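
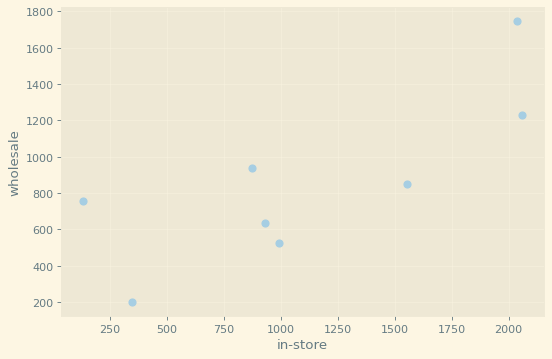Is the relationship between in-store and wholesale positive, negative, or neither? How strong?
positive, strong

Points are positively correlated; strong (|r| ≈ 0.8).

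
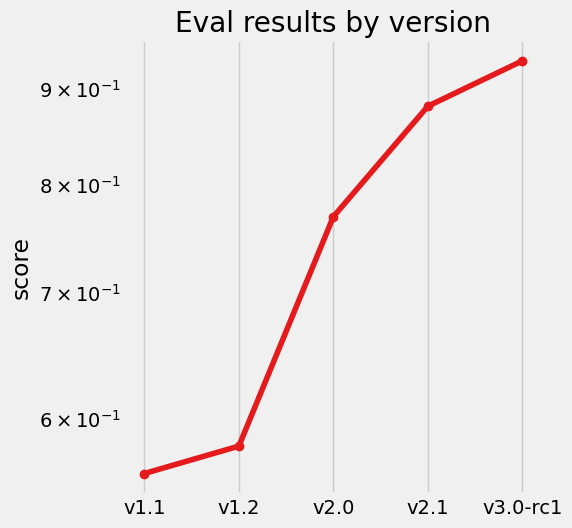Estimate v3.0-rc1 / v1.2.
v3.0-rc1 ≈ 0.95, v1.2 ≈ 0.60; 0.95/0.60 ≈ 1.58.

≈ 1.58×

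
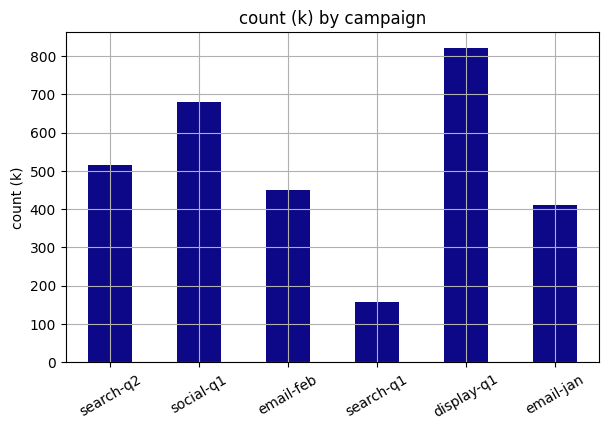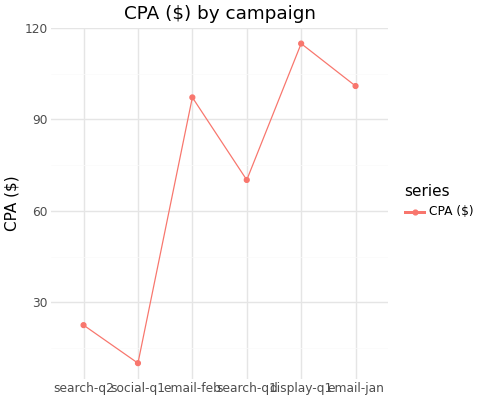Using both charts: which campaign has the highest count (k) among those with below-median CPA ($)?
social-q1

Chart 2 median CPA ($) ≈ 80; below-median campaigns: search-q2, social-q1, search-q1. Among those, social-q1 has the highest count (k) (≈ 700).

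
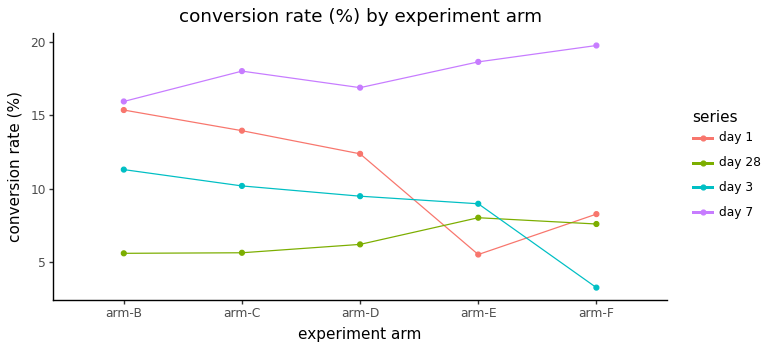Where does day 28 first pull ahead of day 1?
arm-E

arm-D: day 28 ≈ 6 vs day 1 ≈ 12 (not yet); arm-E: day 28 ≈ 8 vs day 1 ≈ 6 (first crossover).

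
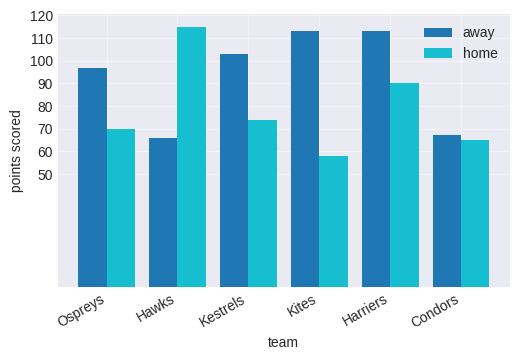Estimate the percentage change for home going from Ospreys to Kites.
≈ -14.3%

Ospreys ≈ 70, Kites ≈ 60; (60 − 70) / 70 ≈ -14.3%.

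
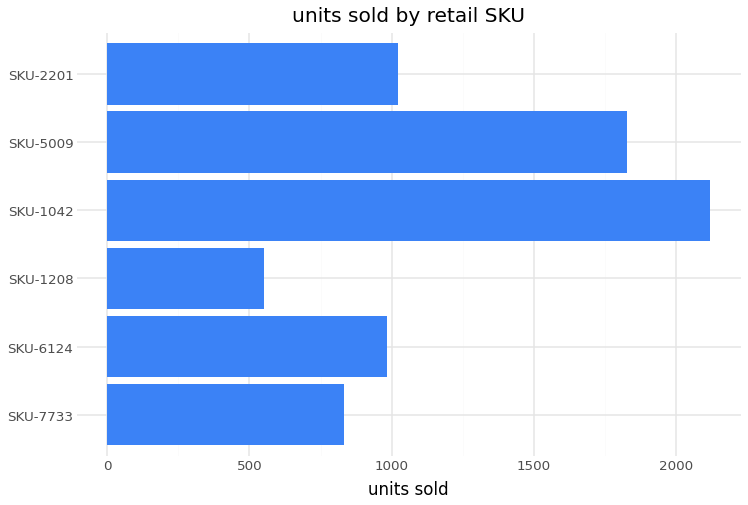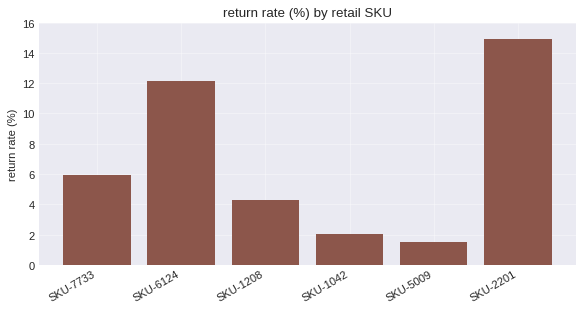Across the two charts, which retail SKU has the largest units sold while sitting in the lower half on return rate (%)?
SKU-1042

Chart 2 median return rate (%) ≈ 6; below-median retail SKUs: SKU-1208, SKU-1042, SKU-5009. Among those, SKU-1042 has the highest units sold (≈ 2200).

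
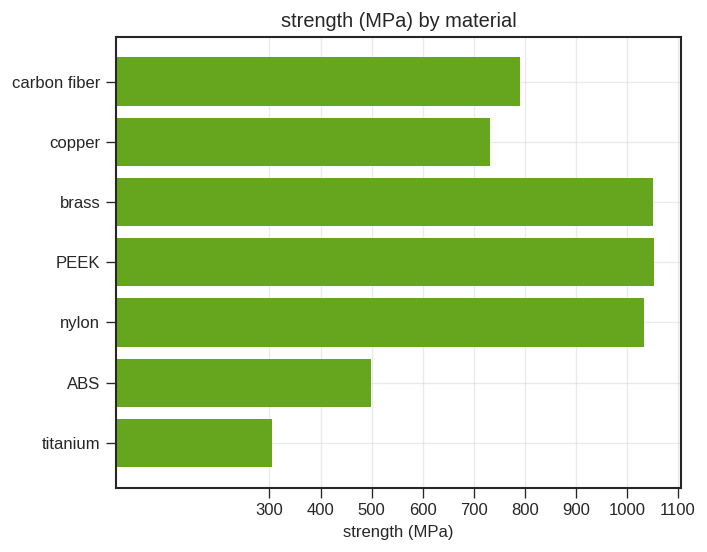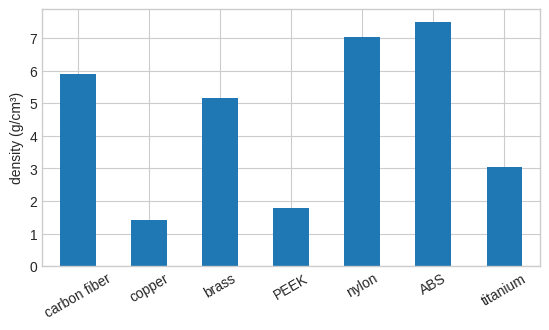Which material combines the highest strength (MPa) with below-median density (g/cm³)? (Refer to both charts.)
PEEK

Chart 2 median density (g/cm³) ≈ 5; below-median materials: copper, PEEK, titanium. Among those, PEEK has the highest strength (MPa) (≈ 1100).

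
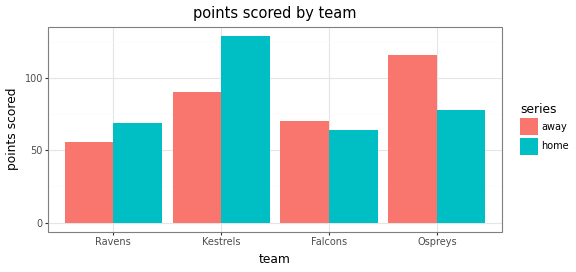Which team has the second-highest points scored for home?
Ospreys

Top 3 for home: Kestrels ≈ 120, Ospreys ≈ 80, Ravens ≈ 60.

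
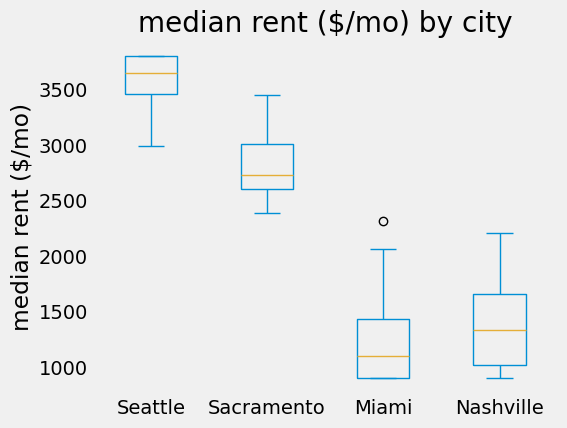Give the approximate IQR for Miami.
Q3 ≈ 1500, Q1 ≈ 1000; IQR ≈ 500.

≈ 500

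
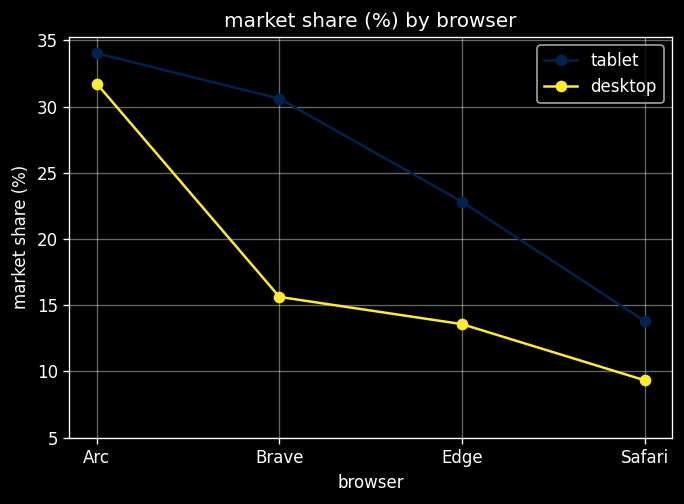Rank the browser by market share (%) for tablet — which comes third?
Top 4 for tablet: Arc ≈ 35, Brave ≈ 30, Edge ≈ 25, Safari ≈ 15.

Edge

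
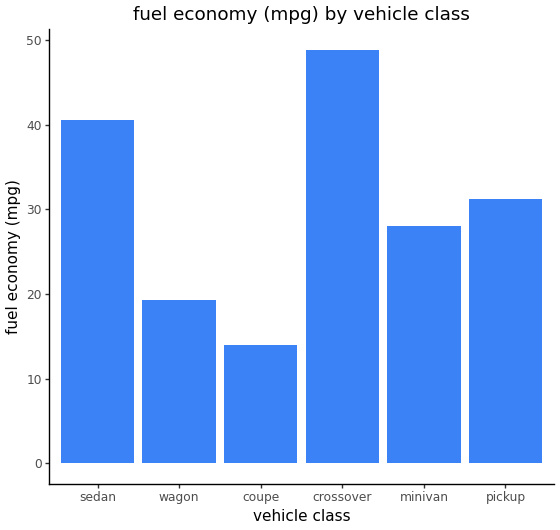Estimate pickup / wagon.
pickup ≈ 30, wagon ≈ 20; 30/20 ≈ 1.5.

≈ 1.5×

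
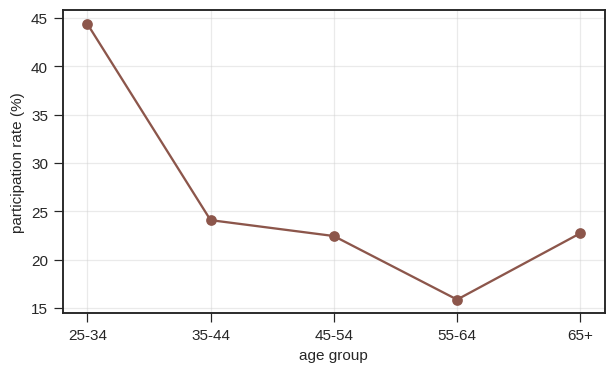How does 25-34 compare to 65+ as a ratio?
25-34 ≈ 45, 65+ ≈ 25; 45/25 ≈ 1.8.

≈ 1.8×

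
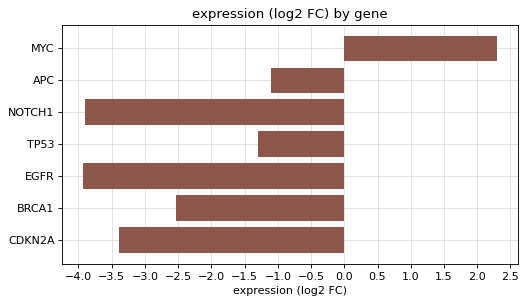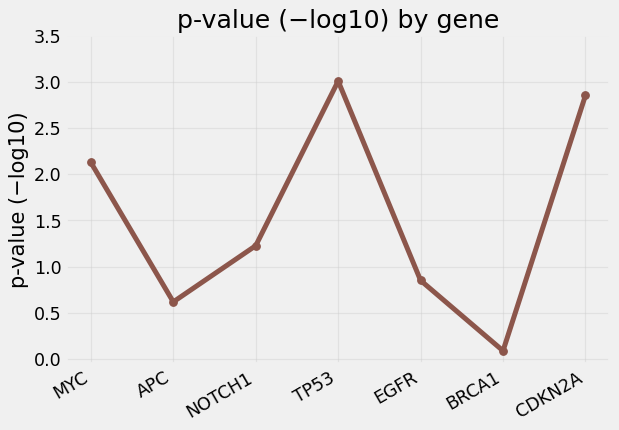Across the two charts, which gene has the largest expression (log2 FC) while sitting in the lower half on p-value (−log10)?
APC

Chart 2 median p-value (−log10) ≈ 1; below-median genes: APC, EGFR, BRCA1. Among those, APC has the highest expression (log2 FC) (≈ -1).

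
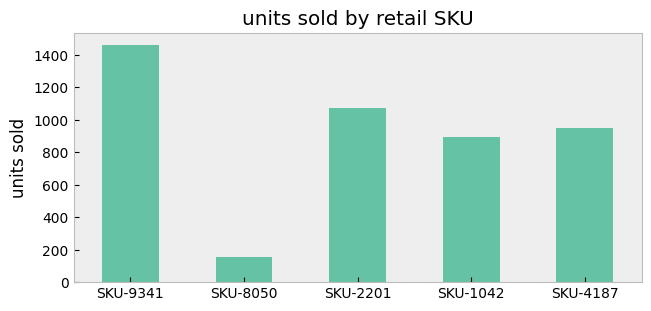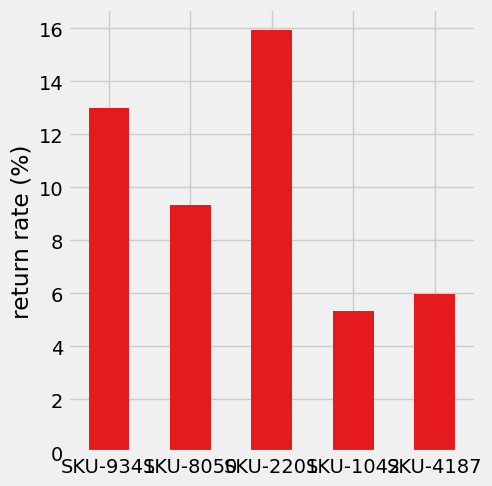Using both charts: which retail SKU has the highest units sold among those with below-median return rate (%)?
SKU-4187

Chart 2 median return rate (%) ≈ 10; below-median retail SKUs: SKU-1042, SKU-4187. Among those, SKU-4187 has the highest units sold (≈ 1000).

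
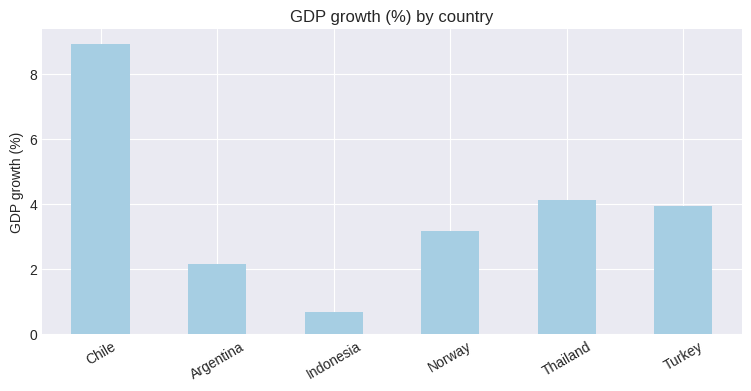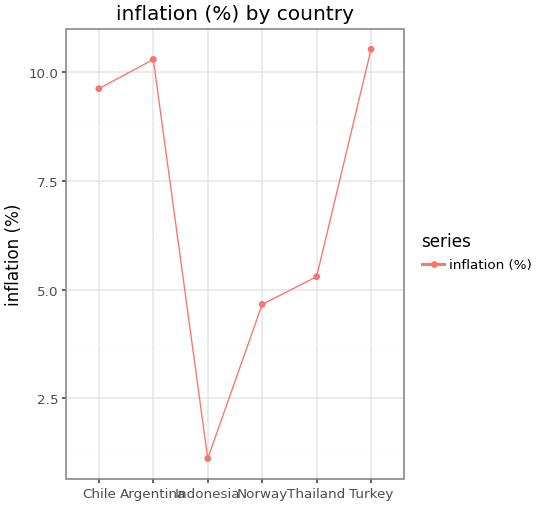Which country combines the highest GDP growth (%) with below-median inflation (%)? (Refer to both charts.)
Thailand

Chart 2 median inflation (%) ≈ 7; below-median countries: Indonesia, Norway, Thailand. Among those, Thailand has the highest GDP growth (%) (≈ 4).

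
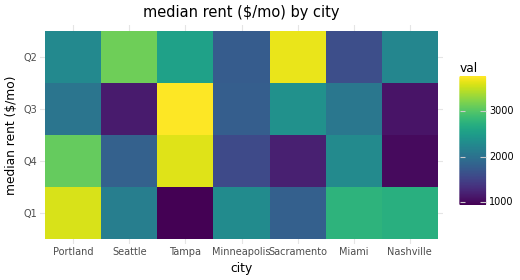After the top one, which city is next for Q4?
Top 3 for Q4: Tampa ≈ 3500, Portland ≈ 3000, Miami ≈ 2500.

Portland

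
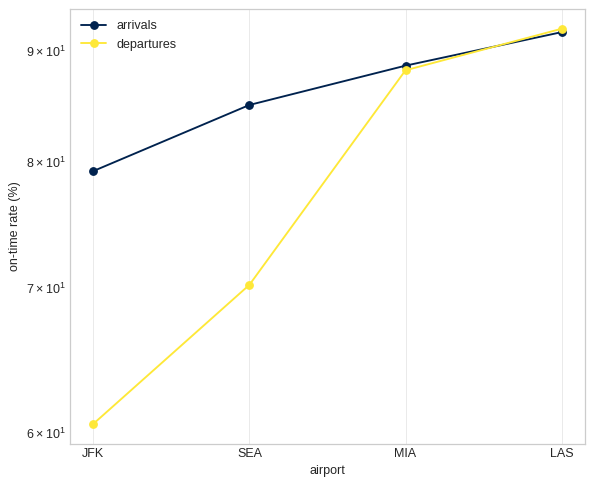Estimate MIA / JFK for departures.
MIA ≈ 90, JFK ≈ 60; 90/60 ≈ 1.5.

≈ 1.5×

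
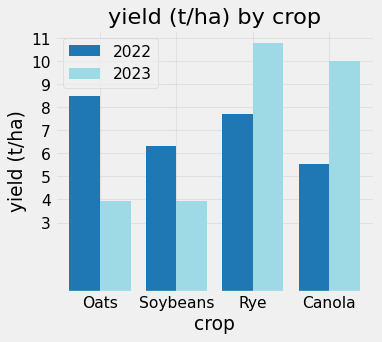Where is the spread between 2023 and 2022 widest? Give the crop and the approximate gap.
Oats, ≈ 5 t/ha

Oats: 2023 ≈ 4, 2022 ≈ 9 → gap ≈ 5. Next-largest (Canola) is only ≈ 4.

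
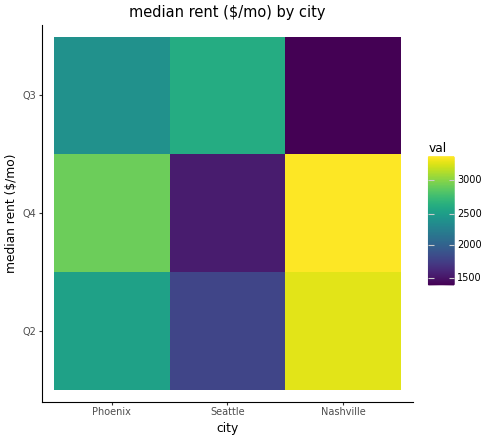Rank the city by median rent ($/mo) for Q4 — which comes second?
Phoenix

Top 3 for Q4: Nashville ≈ 3400, Phoenix ≈ 3000, Seattle ≈ 1600.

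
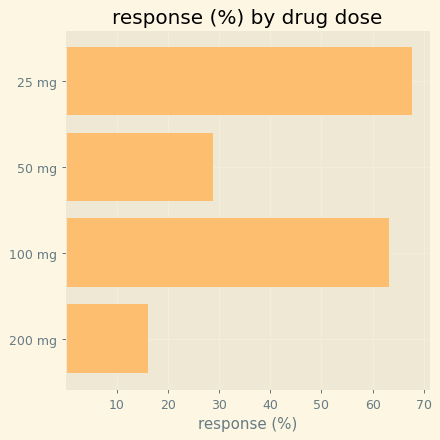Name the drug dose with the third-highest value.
50 mg

Top 4: 25 mg ≈ 70, 100 mg ≈ 60, 50 mg ≈ 30, 200 mg ≈ 20.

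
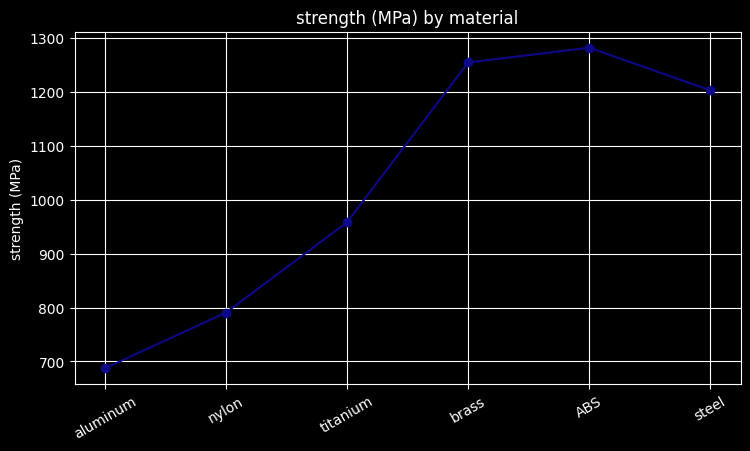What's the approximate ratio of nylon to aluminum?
nylon ≈ 800, aluminum ≈ 700; 800/700 ≈ 1.14.

≈ 1.14×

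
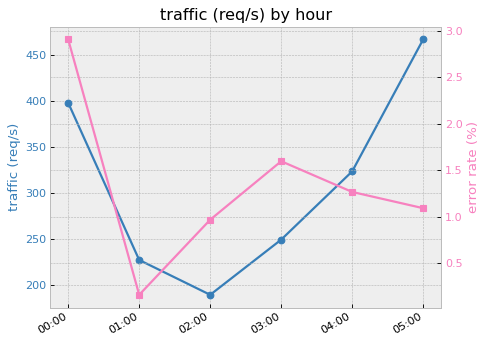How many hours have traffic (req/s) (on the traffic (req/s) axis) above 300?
Above 300: 00:00, 04:00, 05:00.

3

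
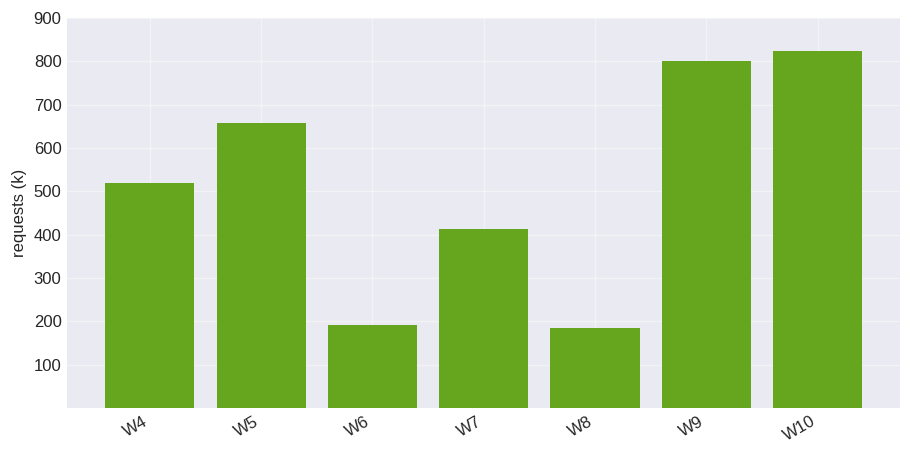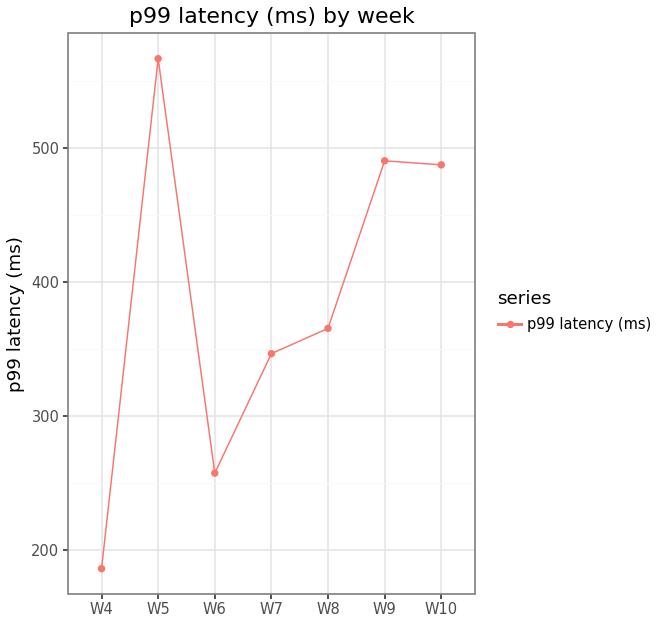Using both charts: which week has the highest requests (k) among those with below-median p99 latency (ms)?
W4

Chart 2 median p99 latency (ms) ≈ 400; below-median weeks: W4, W6, W7. Among those, W4 has the highest requests (k) (≈ 500).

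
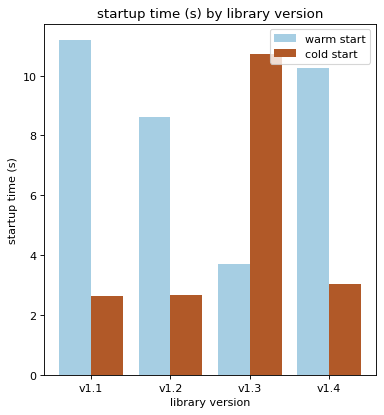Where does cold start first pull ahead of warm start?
v1.2: cold start ≈ 3 vs warm start ≈ 9 (not yet); v1.3: cold start ≈ 11 vs warm start ≈ 4 (first crossover).

v1.3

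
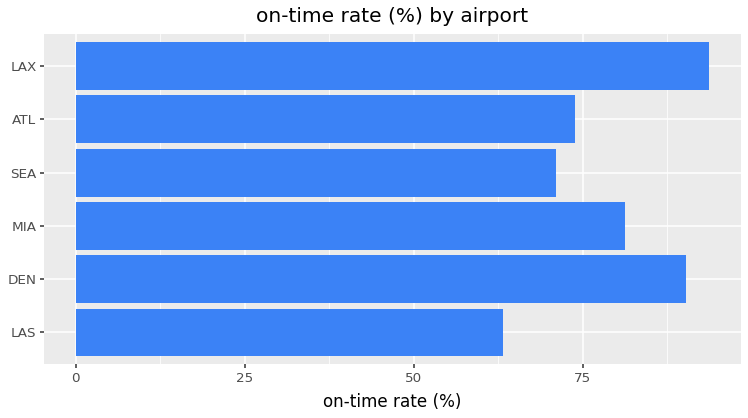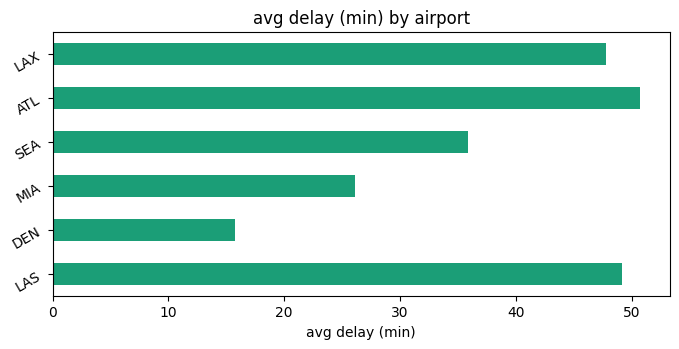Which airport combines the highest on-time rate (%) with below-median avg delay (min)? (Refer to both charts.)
DEN

Chart 2 median avg delay (min) ≈ 40; below-median airports: DEN, MIA, SEA. Among those, DEN has the highest on-time rate (%) (≈ 90).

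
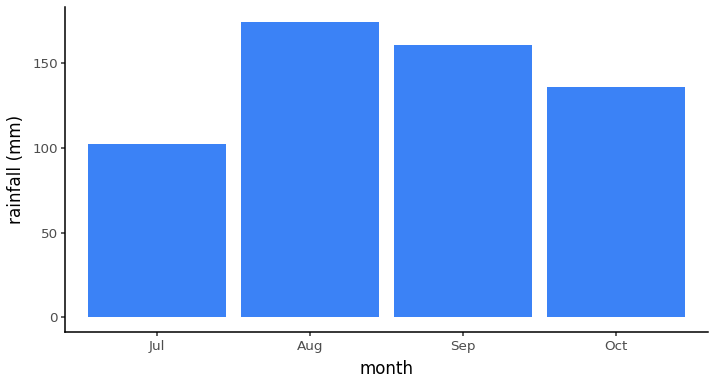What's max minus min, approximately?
≈ 80

Max Aug ≈ 180, min Jul ≈ 100; range ≈ 80.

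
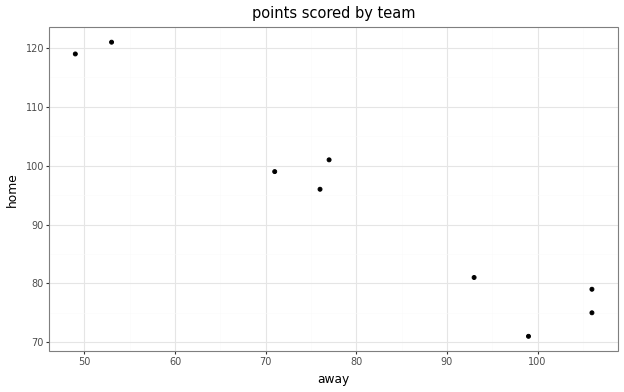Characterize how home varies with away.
negative, strong

Points are negatively correlated; strong (|r| ≈ 1.0).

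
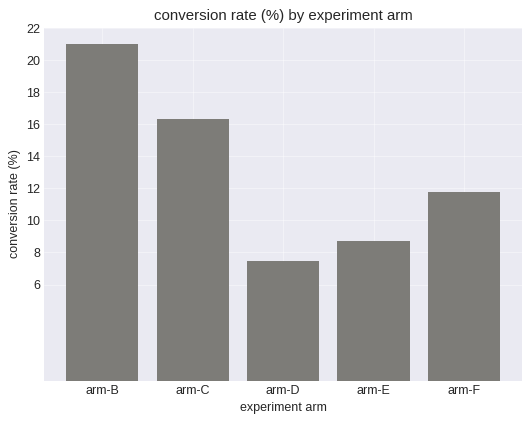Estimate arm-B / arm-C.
≈ 1.25×

arm-B ≈ 20, arm-C ≈ 16; 20/16 ≈ 1.25.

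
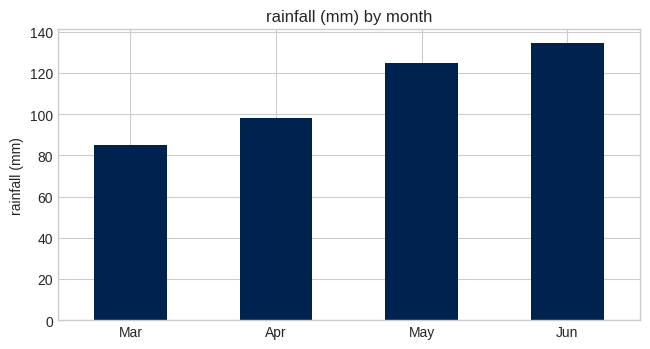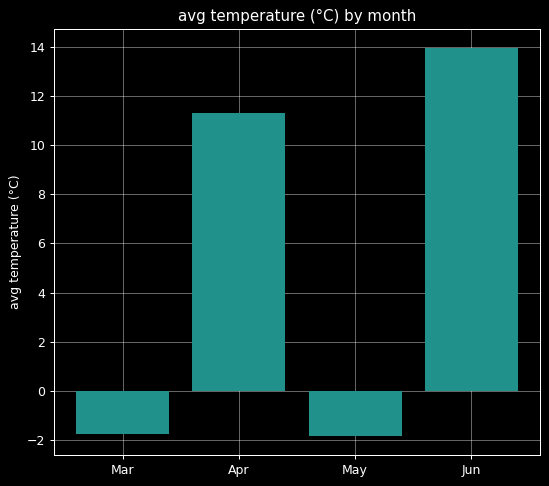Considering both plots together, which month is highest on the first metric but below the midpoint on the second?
Chart 2 median avg temperature (°C) ≈ 4; below-median months: Mar, May. Among those, May has the highest rainfall (mm) (≈ 120).

May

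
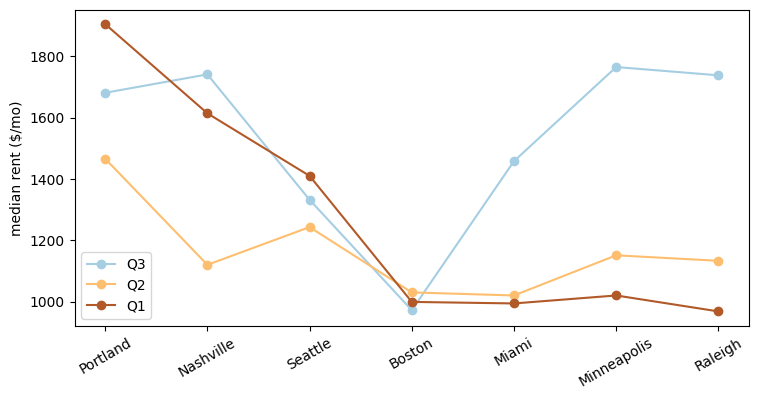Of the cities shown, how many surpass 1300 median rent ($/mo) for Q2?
1

Above 1300: Portland.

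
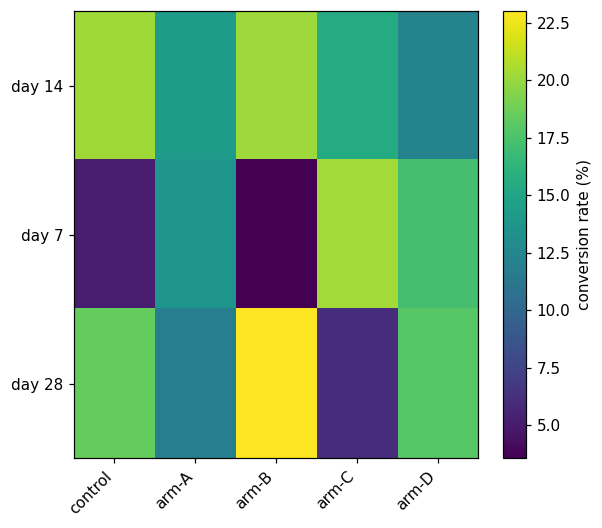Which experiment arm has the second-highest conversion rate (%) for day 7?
Top 3 for day 7: arm-C ≈ 20, arm-D ≈ 18, arm-A ≈ 14.

arm-D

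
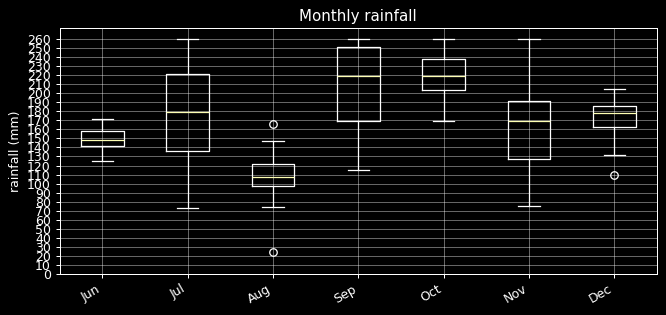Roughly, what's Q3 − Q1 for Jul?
≈ 80

Q3 ≈ 220, Q1 ≈ 140; IQR ≈ 80.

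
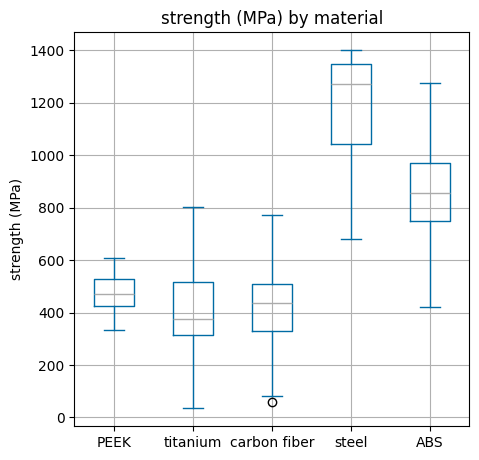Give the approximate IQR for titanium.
Q3 ≈ 500, Q1 ≈ 300; IQR ≈ 200.

≈ 200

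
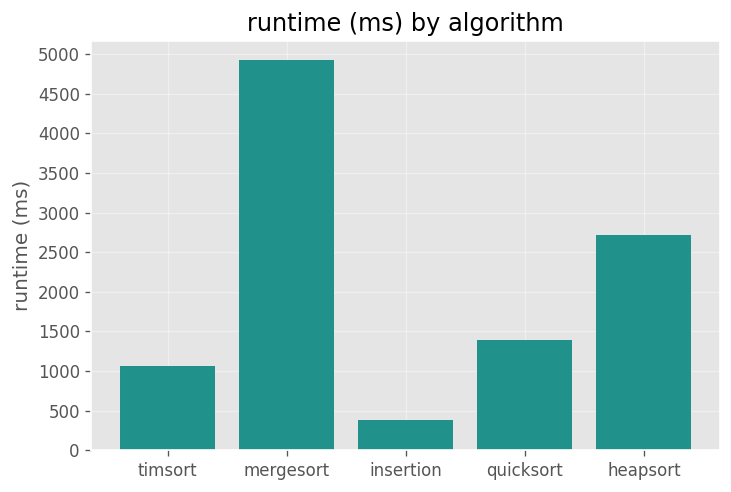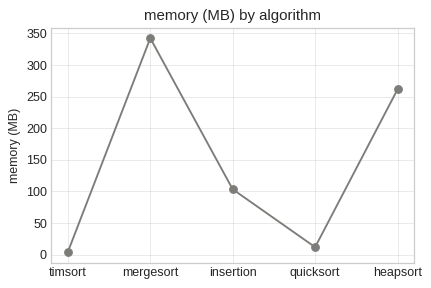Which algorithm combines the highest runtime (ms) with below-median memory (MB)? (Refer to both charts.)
quicksort

Chart 2 median memory (MB) ≈ 100; below-median algorithms: timsort, quicksort. Among those, quicksort has the highest runtime (ms) (≈ 1500).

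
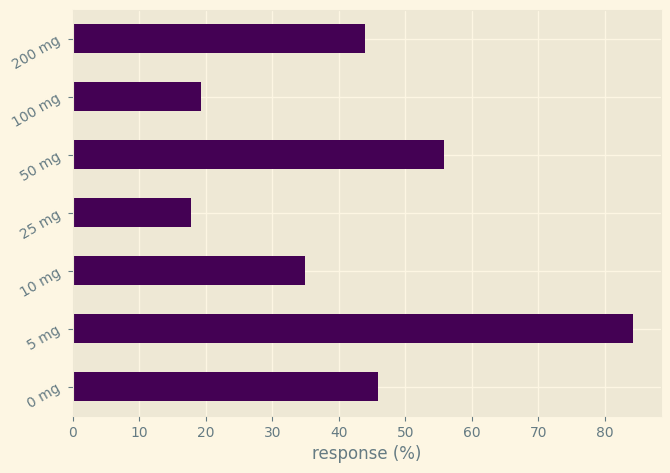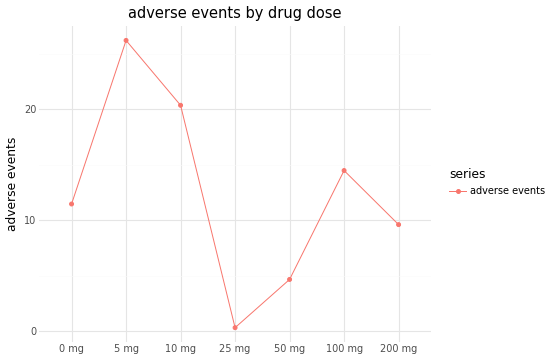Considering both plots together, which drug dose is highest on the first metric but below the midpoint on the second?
Chart 2 median adverse events ≈ 10; below-median drug doses: 25 mg, 50 mg, 200 mg. Among those, 50 mg has the highest response (%) (≈ 60).

50 mg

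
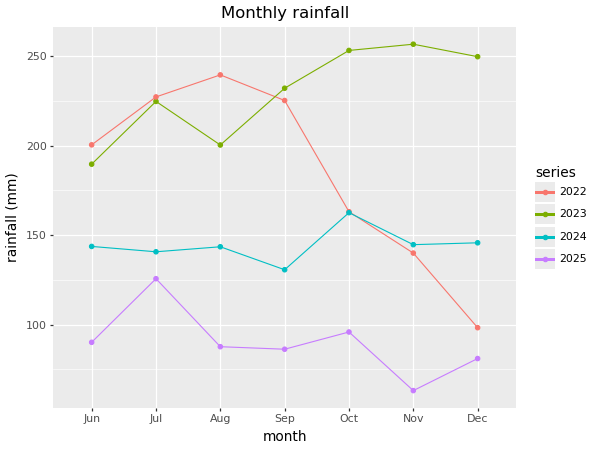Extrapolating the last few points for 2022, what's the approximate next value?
Last three: 160, 140, 100 → slope ≈ -30/step → next ≈ 70.

≈ 70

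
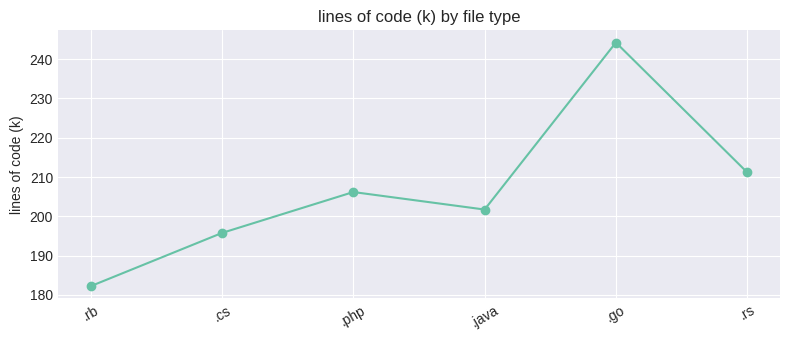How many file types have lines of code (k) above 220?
1

Above 220: .go.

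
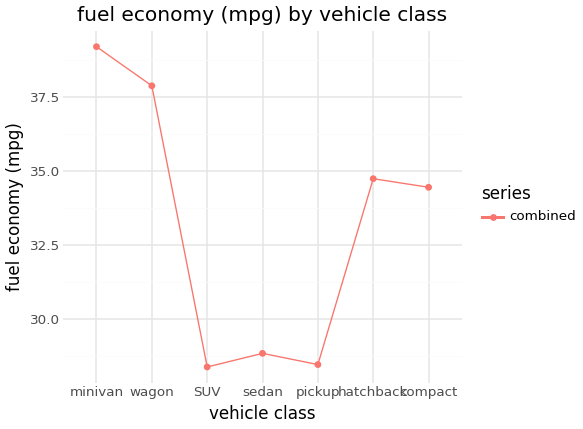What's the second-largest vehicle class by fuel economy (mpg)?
wagon

Top 3: minivan ≈ 39, wagon ≈ 38, hatchback ≈ 35.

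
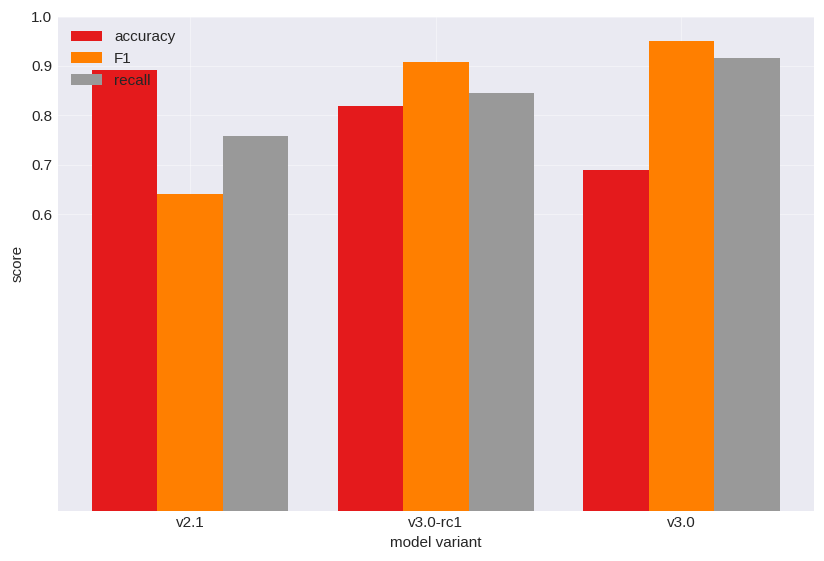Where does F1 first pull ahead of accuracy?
v2.1: F1 ≈ 0.6 vs accuracy ≈ 0.9 (not yet); v3.0-rc1: F1 ≈ 0.9 vs accuracy ≈ 0.8 (first crossover).

v3.0-rc1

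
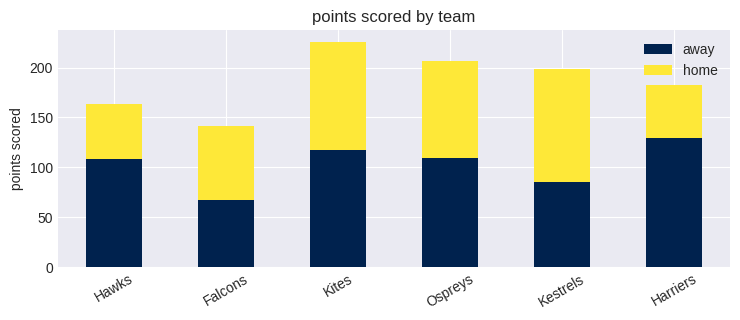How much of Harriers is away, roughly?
away top ≈ 120, bottom ≈ 0; segment ≈ 120.

≈ 120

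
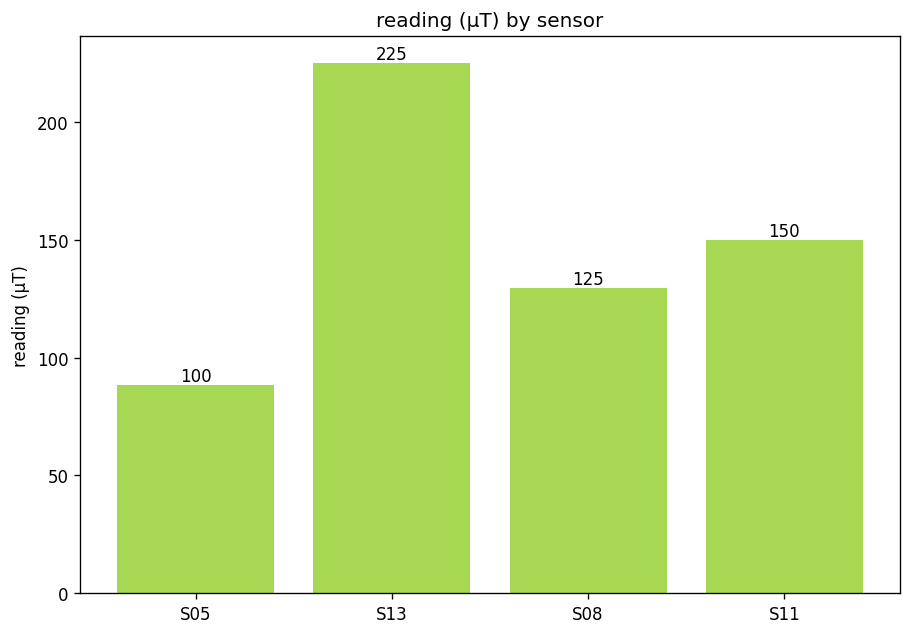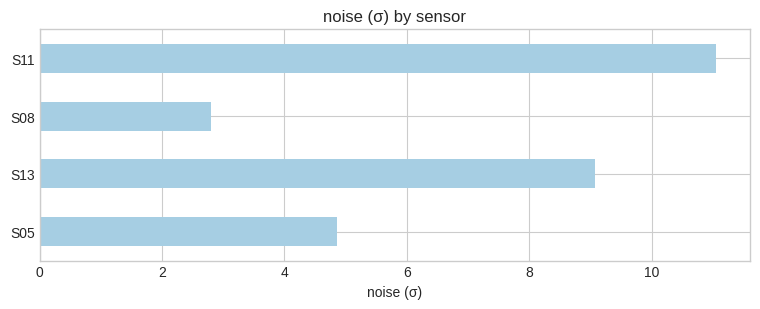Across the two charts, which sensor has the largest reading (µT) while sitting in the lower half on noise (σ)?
Chart 2 median noise (σ) ≈ 6; below-median sensors: S05, S08. Among those, S08 has the highest reading (µT) (≈ 125).

S08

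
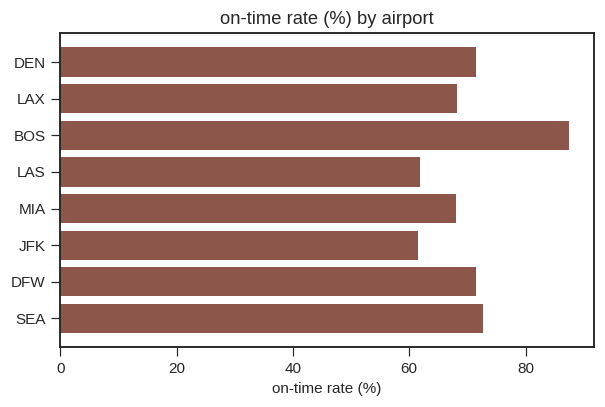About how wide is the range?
Max BOS ≈ 90, min JFK ≈ 60; range ≈ 30.

≈ 30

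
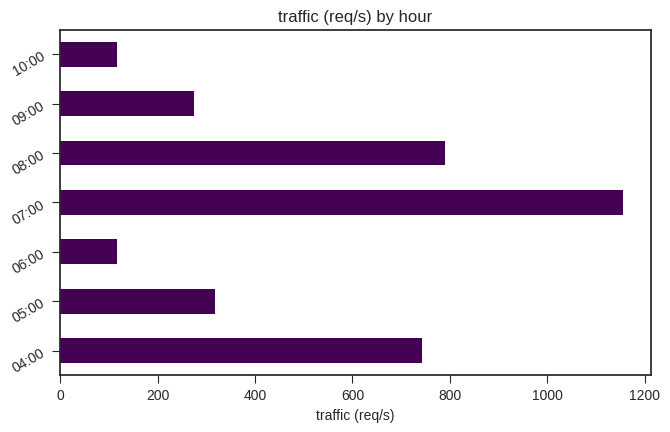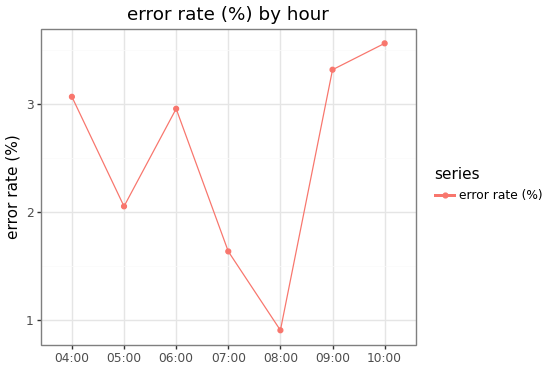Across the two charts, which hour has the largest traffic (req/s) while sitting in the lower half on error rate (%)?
Chart 2 median error rate (%) ≈ 3; below-median hours: 05:00, 07:00, 08:00. Among those, 07:00 has the highest traffic (req/s) (≈ 1200).

07:00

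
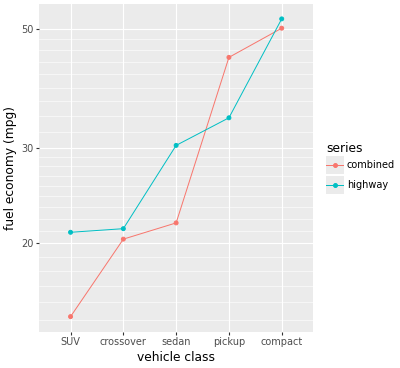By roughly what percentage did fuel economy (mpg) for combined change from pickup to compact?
pickup ≈ 45, compact ≈ 50; (50 − 45) / 45 ≈ +11.1%.

≈ +11.1%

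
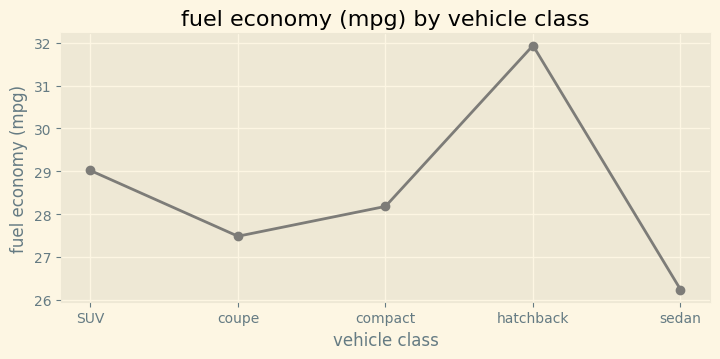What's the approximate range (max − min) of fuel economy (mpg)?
≈ 6.0

Max hatchback ≈ 32.0, min sedan ≈ 26.0; range ≈ 6.0.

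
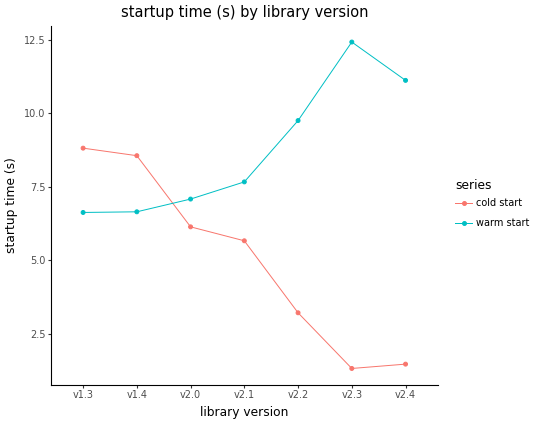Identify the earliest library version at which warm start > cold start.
v1.4: warm start ≈ 7 vs cold start ≈ 9 (not yet); v2.0: warm start ≈ 7 vs cold start ≈ 6 (first crossover).

v2.0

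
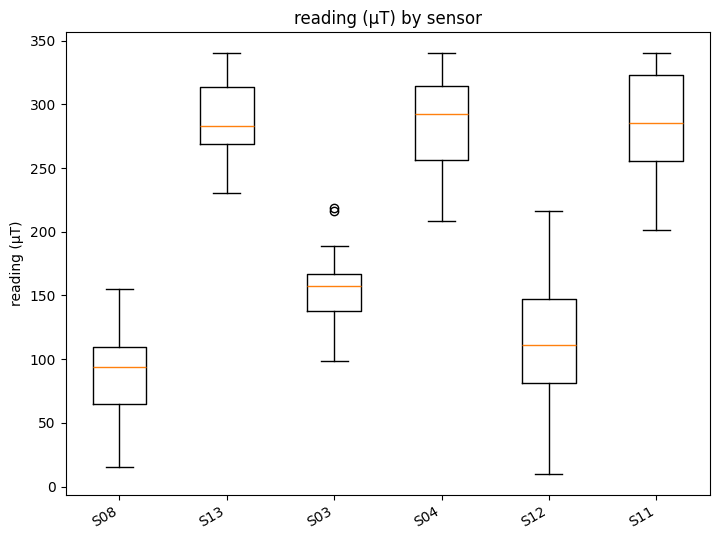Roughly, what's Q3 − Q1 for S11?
≈ 60

Q3 ≈ 320, Q1 ≈ 260; IQR ≈ 60.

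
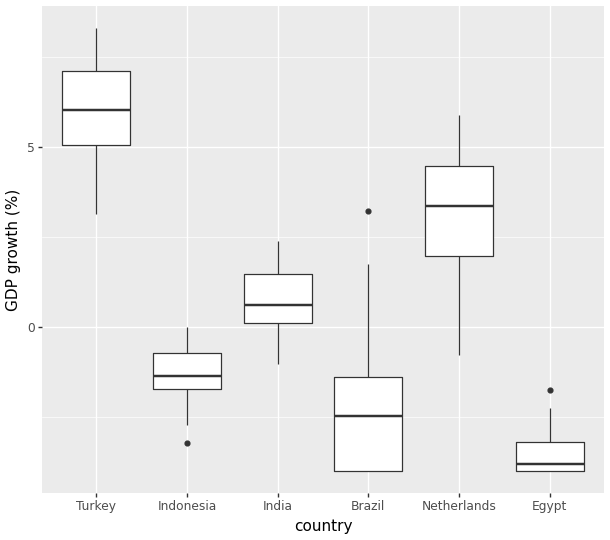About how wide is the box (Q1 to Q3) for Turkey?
≈ 2

Q3 ≈ 7, Q1 ≈ 5; IQR ≈ 2.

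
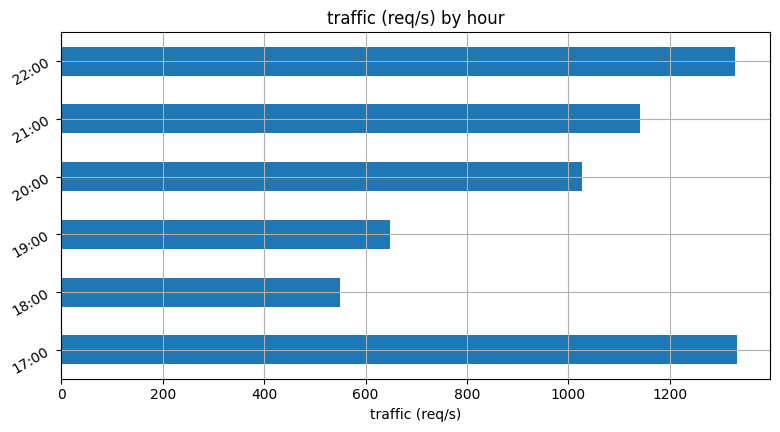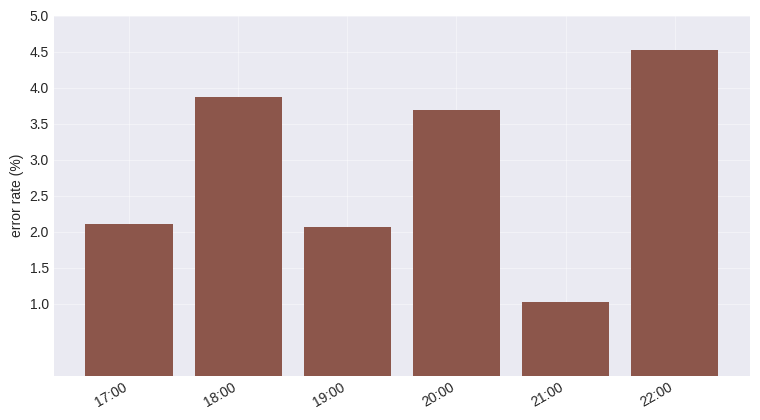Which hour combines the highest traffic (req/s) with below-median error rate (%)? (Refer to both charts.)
17:00

Chart 2 median error rate (%) ≈ 3; below-median hours: 17:00, 19:00, 21:00. Among those, 17:00 has the highest traffic (req/s) (≈ 1400).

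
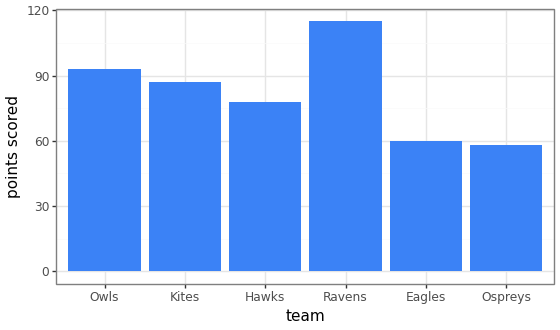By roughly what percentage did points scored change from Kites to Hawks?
≈ -11.1%

Kites ≈ 90, Hawks ≈ 80; (80 − 90) / 90 ≈ -11.1%.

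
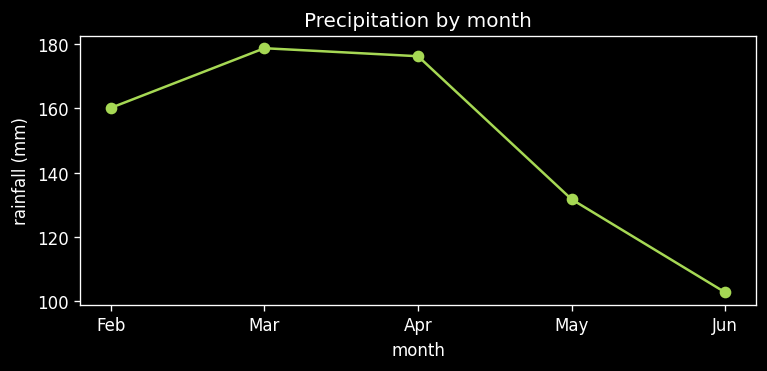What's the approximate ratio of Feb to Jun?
Feb ≈ 160, Jun ≈ 100; 160/100 ≈ 1.6.

≈ 1.6×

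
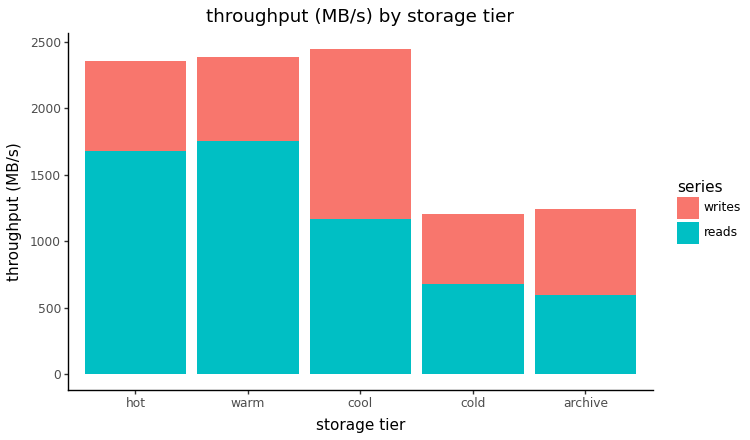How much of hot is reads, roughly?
reads top ≈ 1500, bottom ≈ 0; segment ≈ 1500.

≈ 1500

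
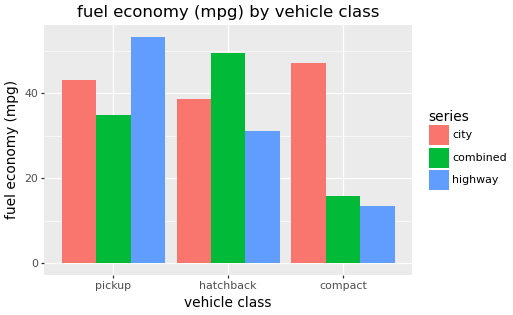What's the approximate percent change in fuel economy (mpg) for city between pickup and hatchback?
≈ -11.1%

pickup ≈ 45, hatchback ≈ 40; (40 − 45) / 45 ≈ -11.1%.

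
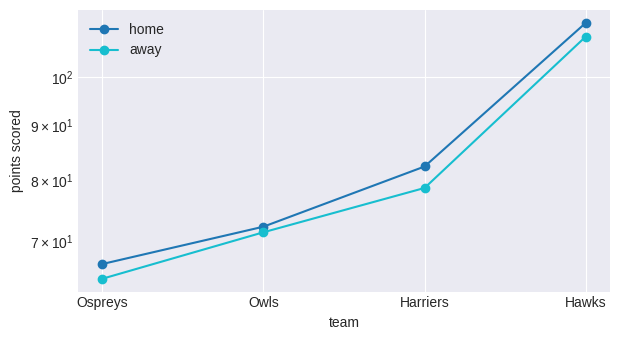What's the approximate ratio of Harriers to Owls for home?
≈ 1.14×

Harriers ≈ 80, Owls ≈ 70; 80/70 ≈ 1.14.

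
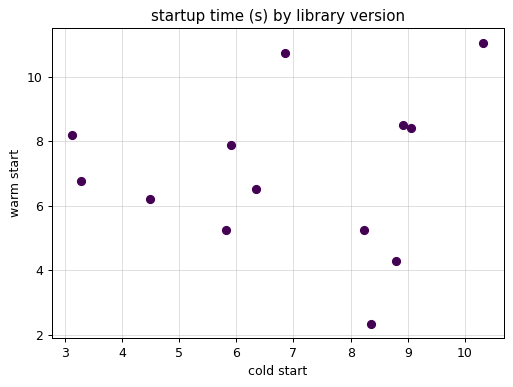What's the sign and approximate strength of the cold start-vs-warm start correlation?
Points are roughly uncorrelated; weak (|r| ≈ 0.1).

no clear correlation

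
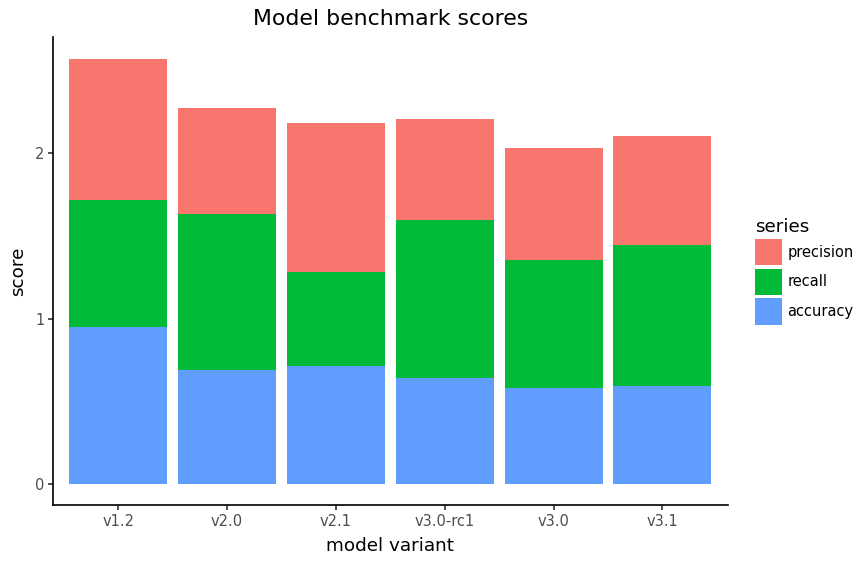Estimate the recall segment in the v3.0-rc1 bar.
≈ 1.0

recall top ≈ 1.5, bottom ≈ 0.5; segment ≈ 1.0.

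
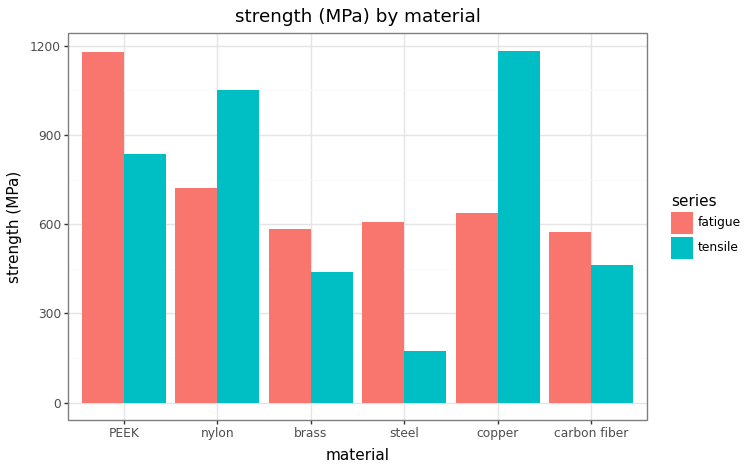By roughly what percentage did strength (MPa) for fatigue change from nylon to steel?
nylon ≈ 700, steel ≈ 600; (600 − 700) / 700 ≈ -14.3%.

≈ -14.3%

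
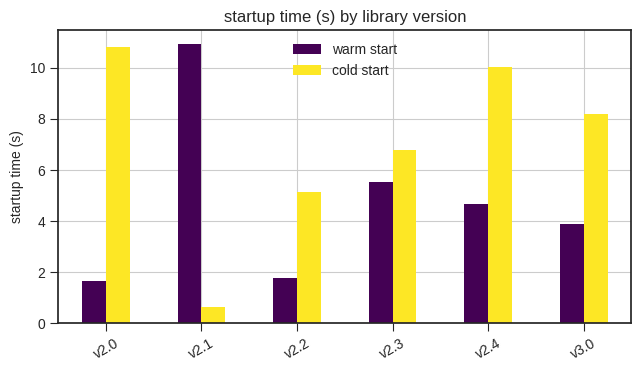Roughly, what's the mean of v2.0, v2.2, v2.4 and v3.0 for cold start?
≈ 8

(11 + 5 + 10 + 8) / 4 ≈ 8.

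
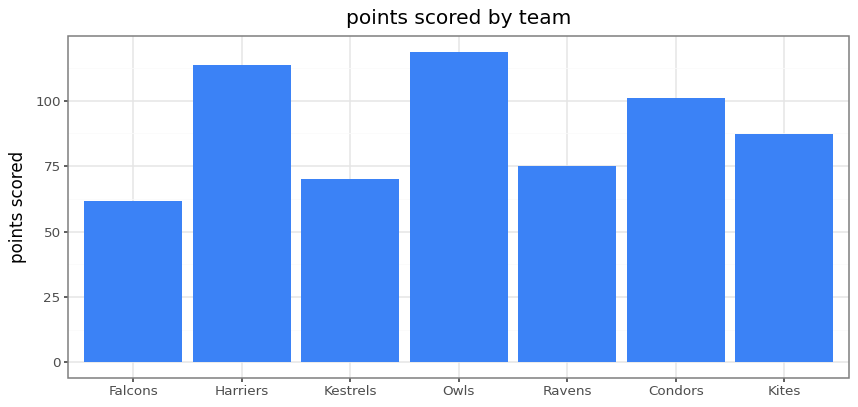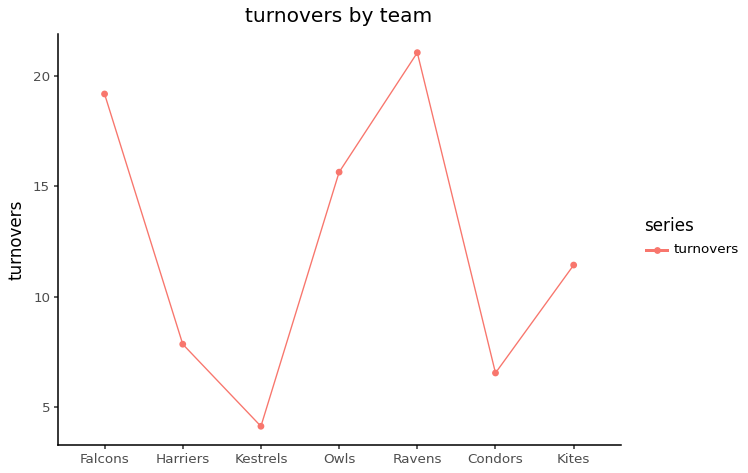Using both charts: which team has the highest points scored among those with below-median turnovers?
Chart 2 median turnovers ≈ 12; below-median teams: Harriers, Kestrels, Condors. Among those, Harriers has the highest points scored (≈ 120).

Harriers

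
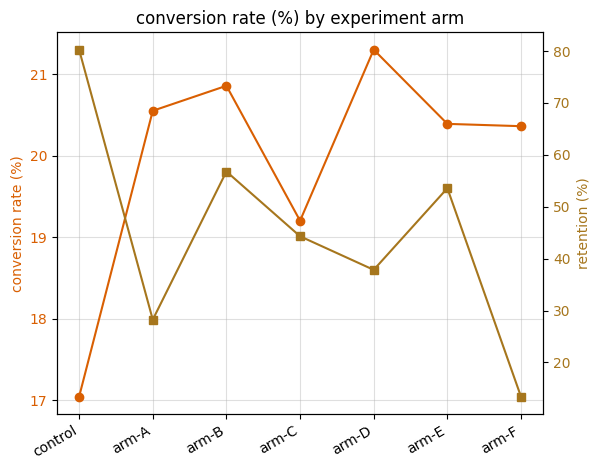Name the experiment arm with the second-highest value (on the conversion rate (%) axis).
arm-B

Top 3 (on the conversion rate (%) axis): arm-D ≈ 21.5, arm-B ≈ 21.0, arm-A ≈ 20.5.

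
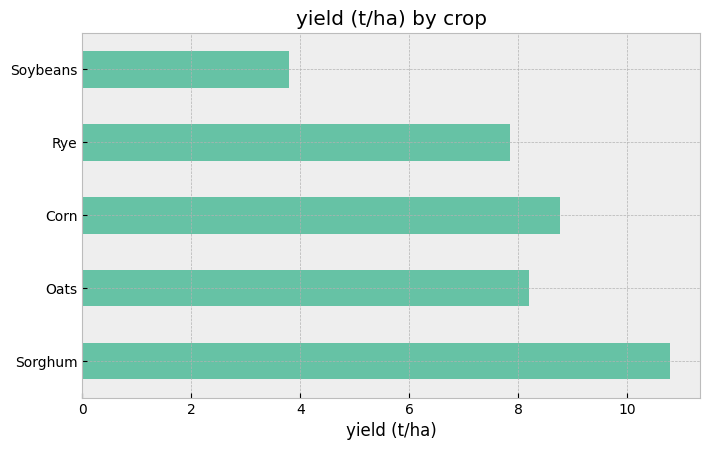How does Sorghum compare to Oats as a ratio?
≈ 1.38×

Sorghum ≈ 11, Oats ≈ 8; 11/8 ≈ 1.38.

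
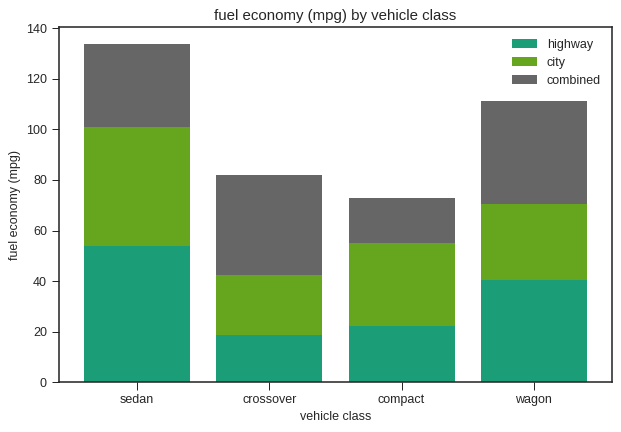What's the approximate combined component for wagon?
≈ 40

combined top ≈ 120, bottom ≈ 80; segment ≈ 40.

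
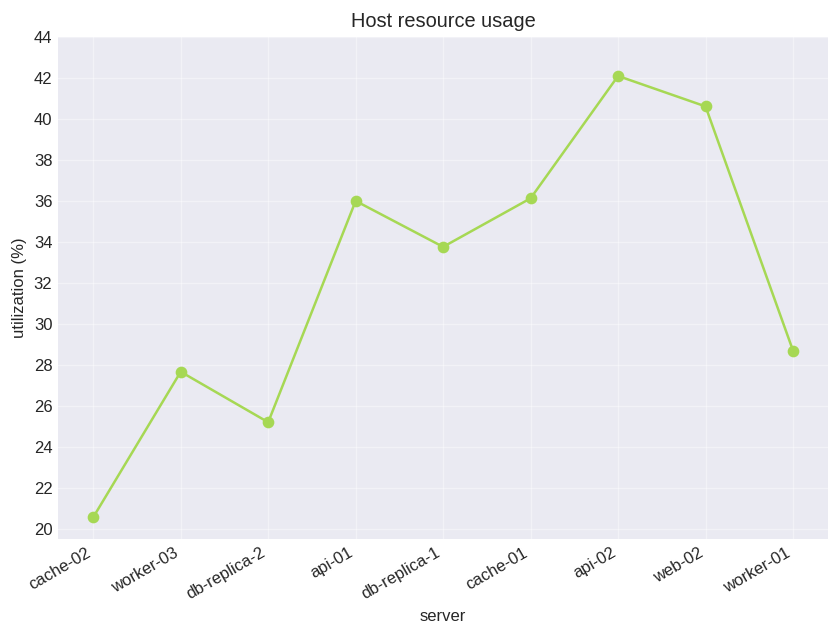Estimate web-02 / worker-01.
web-02 ≈ 40, worker-01 ≈ 28; 40/28 ≈ 1.43.

≈ 1.43×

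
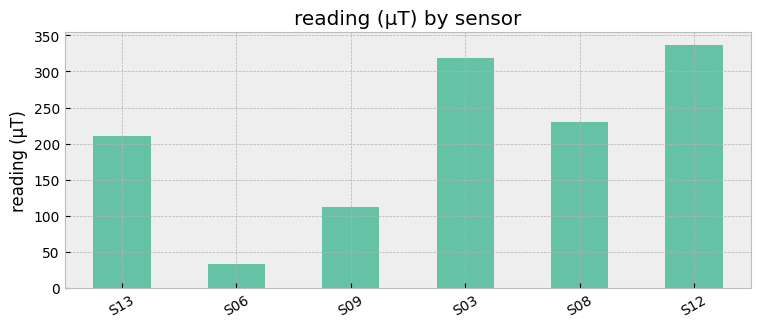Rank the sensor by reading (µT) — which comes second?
Top 3: S12 ≈ 350, S03 ≈ 300, S08 ≈ 250.

S03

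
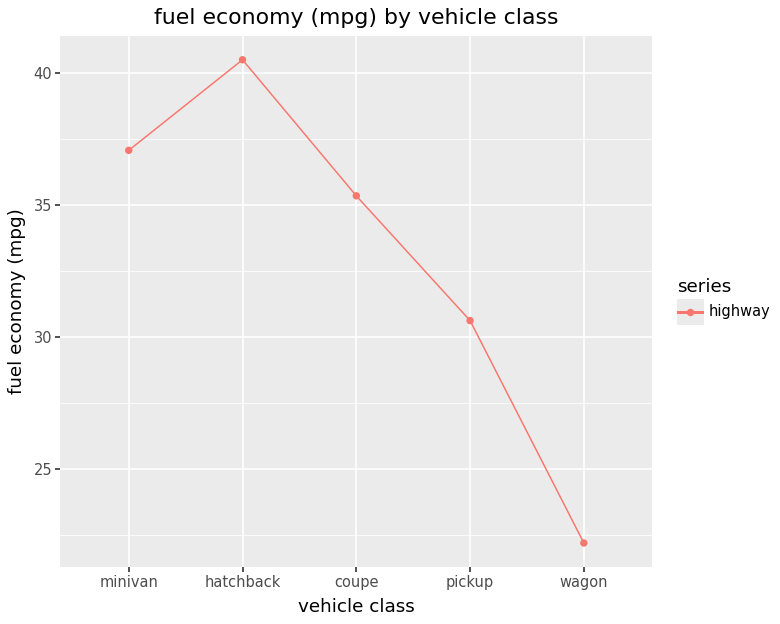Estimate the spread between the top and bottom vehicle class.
≈ 18

Max hatchback ≈ 40, min wagon ≈ 22; range ≈ 18.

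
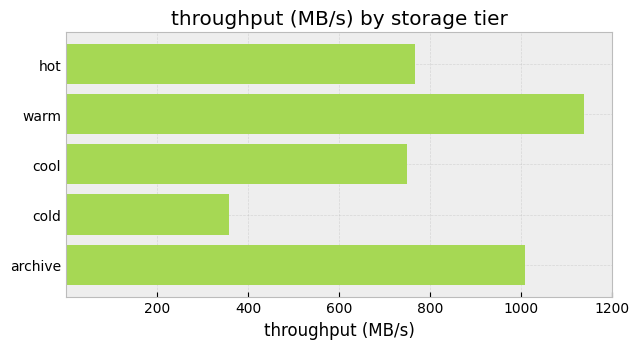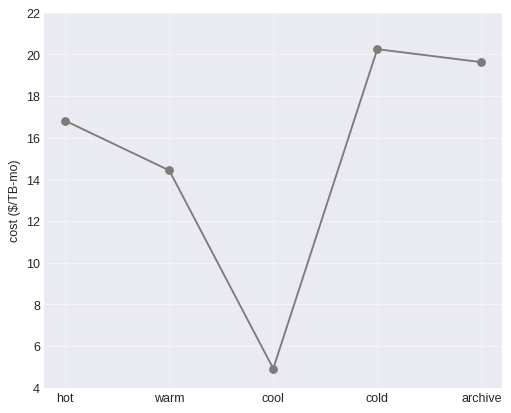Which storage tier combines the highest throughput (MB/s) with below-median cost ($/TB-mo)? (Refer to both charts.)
warm

Chart 2 median cost ($/TB-mo) ≈ 16; below-median storage tiers: warm, cool. Among those, warm has the highest throughput (MB/s) (≈ 1200).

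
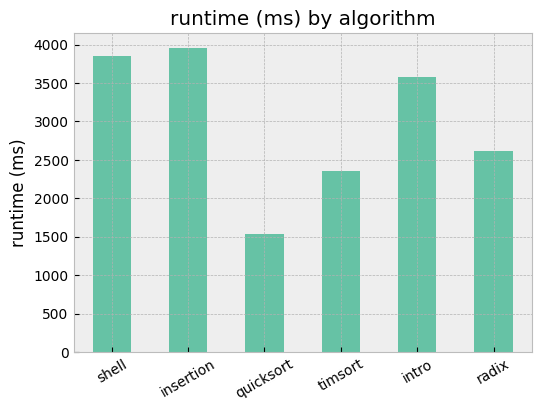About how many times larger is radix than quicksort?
radix ≈ 2500, quicksort ≈ 1500; 2500/1500 ≈ 1.67.

≈ 1.67×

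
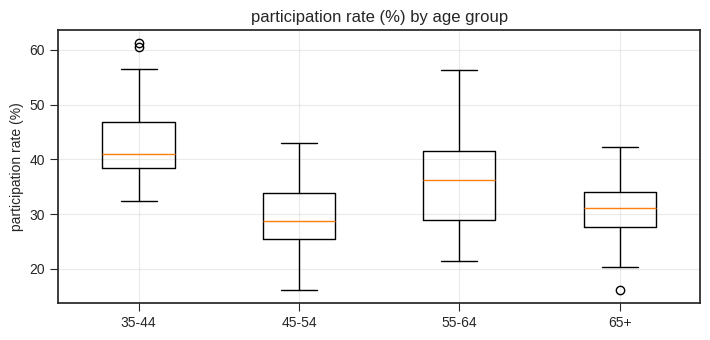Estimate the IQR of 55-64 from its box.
≈ 13

Q3 ≈ 42, Q1 ≈ 29; IQR ≈ 13.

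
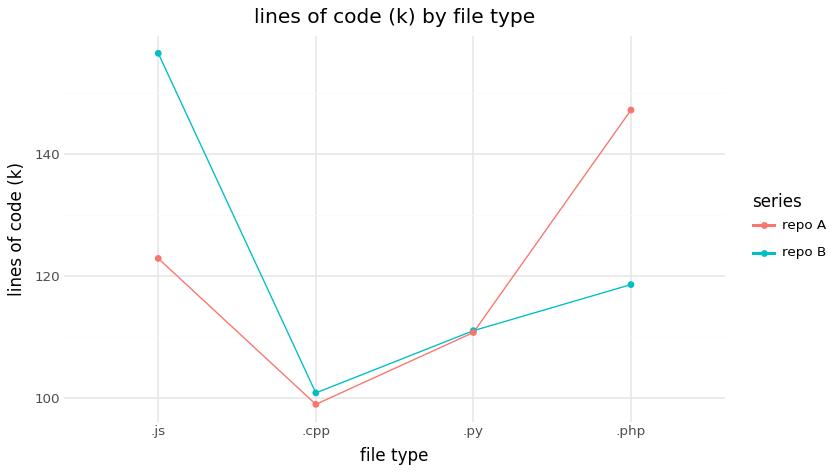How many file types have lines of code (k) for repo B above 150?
1

Above 150: .js.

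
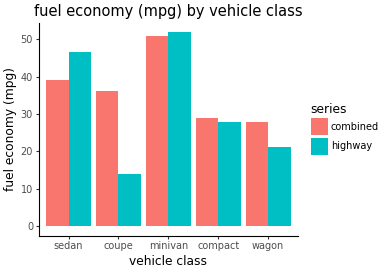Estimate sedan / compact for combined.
≈ 1.33×

sedan ≈ 40, compact ≈ 30; 40/30 ≈ 1.33.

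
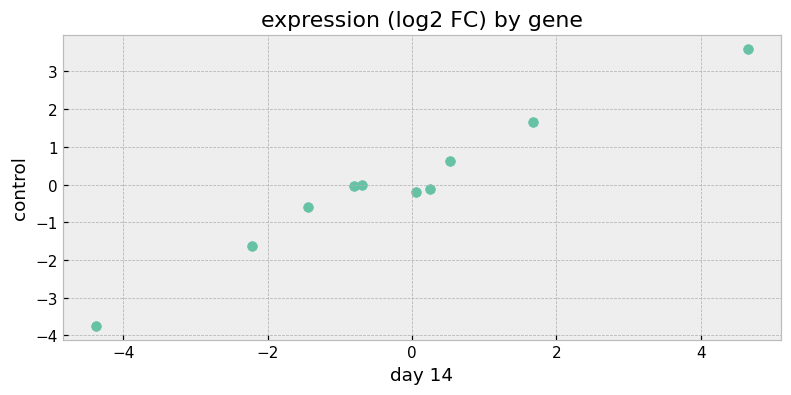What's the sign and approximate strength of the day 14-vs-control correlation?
positive, strong

Points are positively correlated; strong (|r| ≈ 1.0).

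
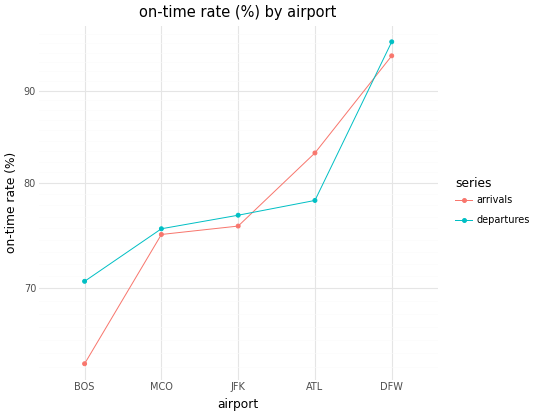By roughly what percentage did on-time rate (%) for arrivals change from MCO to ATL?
≈ +13.3%

MCO ≈ 75, ATL ≈ 85; (85 − 75) / 75 ≈ +13.3%.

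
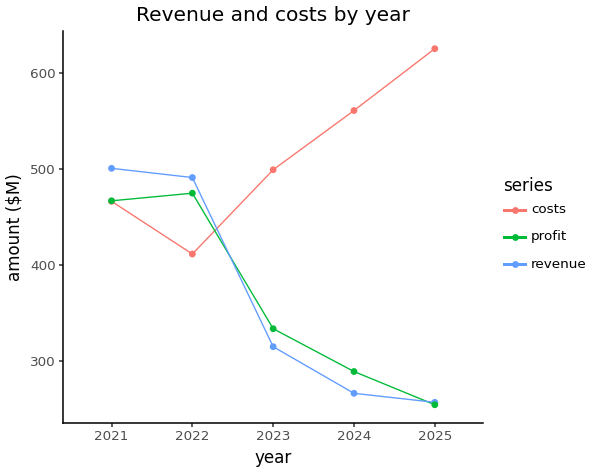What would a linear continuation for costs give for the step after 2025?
Last three: 500, 550, 650 → slope ≈ 75/step → next ≈ 725.

≈ 725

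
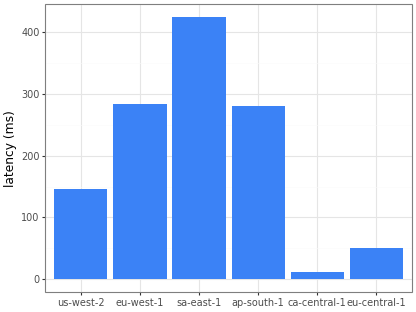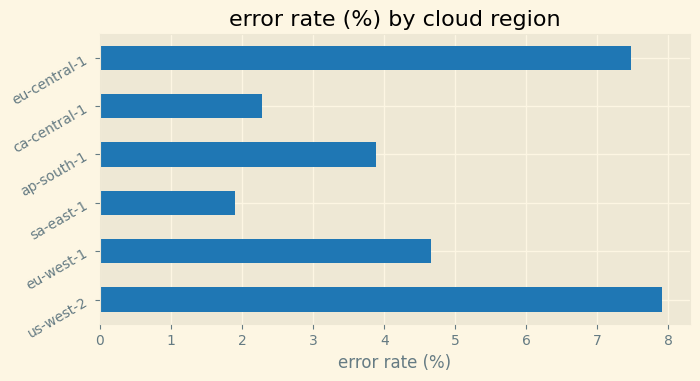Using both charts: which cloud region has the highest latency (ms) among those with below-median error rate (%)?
sa-east-1

Chart 2 median error rate (%) ≈ 4; below-median cloud regions: sa-east-1, ap-south-1, ca-central-1. Among those, sa-east-1 has the highest latency (ms) (≈ 400).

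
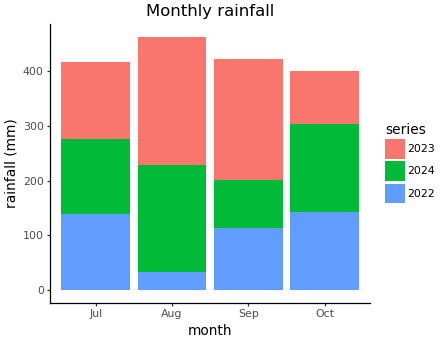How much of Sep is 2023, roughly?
≈ 200

2023 top ≈ 400, bottom ≈ 200; segment ≈ 200.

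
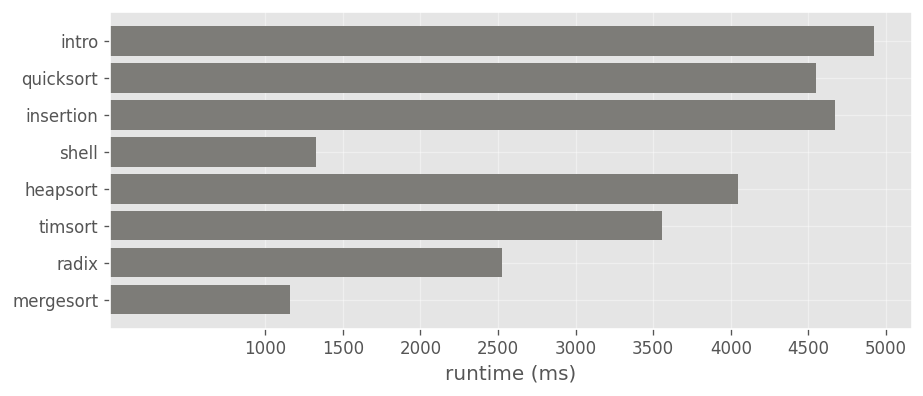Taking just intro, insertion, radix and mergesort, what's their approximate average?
(5000 + 4500 + 2500 + 1000) / 4 ≈ 3250.

≈ 3250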